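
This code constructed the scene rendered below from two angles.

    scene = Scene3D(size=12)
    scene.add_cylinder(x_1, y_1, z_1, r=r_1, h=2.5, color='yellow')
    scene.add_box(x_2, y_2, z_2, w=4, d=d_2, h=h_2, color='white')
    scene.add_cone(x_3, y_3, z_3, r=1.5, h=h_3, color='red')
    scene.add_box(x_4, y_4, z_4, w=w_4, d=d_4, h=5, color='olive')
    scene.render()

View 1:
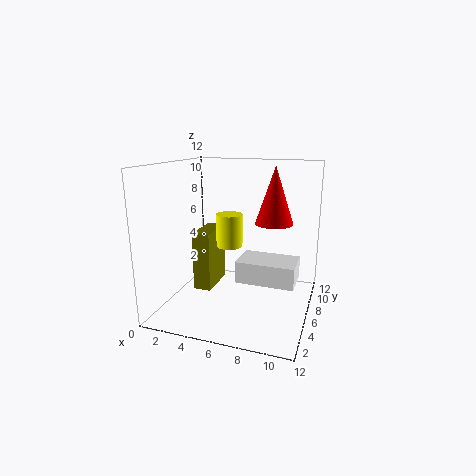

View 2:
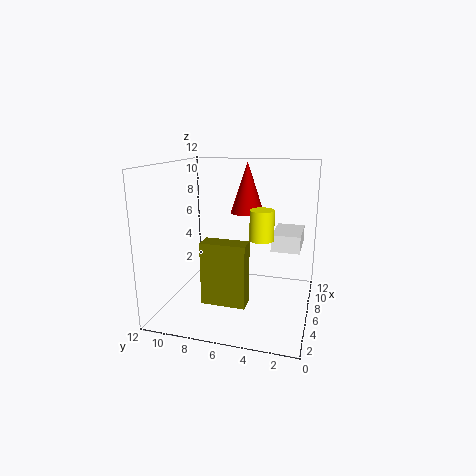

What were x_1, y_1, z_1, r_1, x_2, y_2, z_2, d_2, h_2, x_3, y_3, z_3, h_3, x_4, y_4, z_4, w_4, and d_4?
x_1 = 6; y_1 = 4; z_1 = 6; r_1 = 1; x_2 = 7.5; y_2 = 1; z_2 = 4.5; d_2 = 2.5; h_2 = 1.5; x_3 = 9; y_3 = 6; z_3 = 7.5; h_3 = 4.5; x_4 = 2.5; y_4 = 4.5; z_4 = 1.5; w_4 = 1.5; d_4 = 3.5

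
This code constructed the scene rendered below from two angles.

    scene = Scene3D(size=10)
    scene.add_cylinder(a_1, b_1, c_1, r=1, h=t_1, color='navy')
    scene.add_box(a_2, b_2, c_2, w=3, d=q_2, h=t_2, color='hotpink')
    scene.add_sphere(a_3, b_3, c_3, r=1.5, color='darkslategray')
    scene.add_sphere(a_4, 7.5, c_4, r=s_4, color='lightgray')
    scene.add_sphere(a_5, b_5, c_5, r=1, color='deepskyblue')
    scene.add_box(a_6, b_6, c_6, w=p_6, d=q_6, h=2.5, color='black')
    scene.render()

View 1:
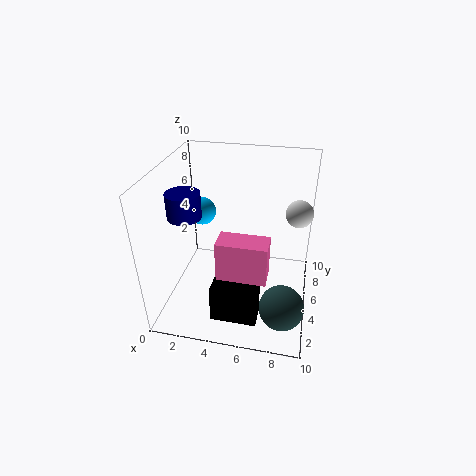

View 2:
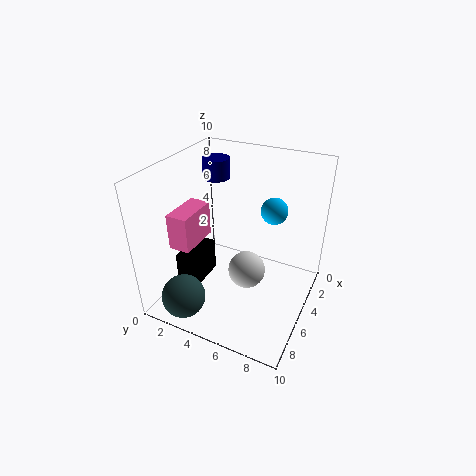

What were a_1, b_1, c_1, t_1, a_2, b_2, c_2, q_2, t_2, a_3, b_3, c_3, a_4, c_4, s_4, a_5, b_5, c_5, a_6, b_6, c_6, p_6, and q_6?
a_1 = 2.5; b_1 = 2; c_1 = 8; t_1 = 1.5; a_2 = 4.5; b_2 = 1; c_2 = 4.5; q_2 = 1.5; t_2 = 2.5; a_3 = 8.5; b_3 = 2.5; c_3 = 1.5; a_4 = 9; c_4 = 6; s_4 = 1; a_5 = 2; b_5 = 6.5; c_5 = 6; a_6 = 4; b_6 = 1; c_6 = 1; p_6 = 3; q_6 = 1.5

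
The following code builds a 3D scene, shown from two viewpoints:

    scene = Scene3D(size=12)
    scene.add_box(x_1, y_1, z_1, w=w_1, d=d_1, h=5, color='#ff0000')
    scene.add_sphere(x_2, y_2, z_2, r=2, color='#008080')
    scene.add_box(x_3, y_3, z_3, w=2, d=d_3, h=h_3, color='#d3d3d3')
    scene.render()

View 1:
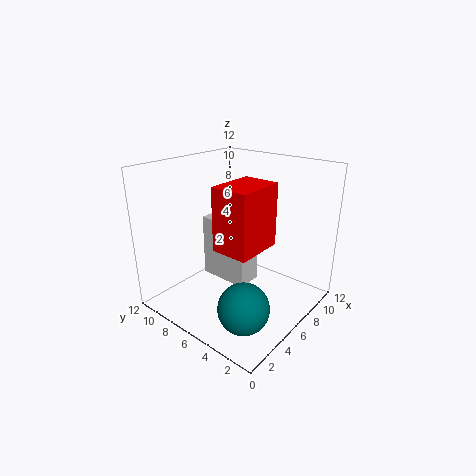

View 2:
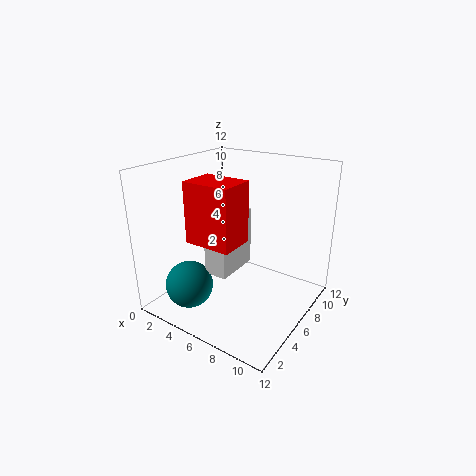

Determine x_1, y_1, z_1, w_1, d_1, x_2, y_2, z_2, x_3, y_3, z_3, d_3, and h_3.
x_1 = 3; y_1 = 3; z_1 = 6; w_1 = 4; d_1 = 3; x_2 = 3; y_2 = 3; z_2 = 2; x_3 = 4; y_3 = 4; z_3 = 3; d_3 = 4; h_3 = 5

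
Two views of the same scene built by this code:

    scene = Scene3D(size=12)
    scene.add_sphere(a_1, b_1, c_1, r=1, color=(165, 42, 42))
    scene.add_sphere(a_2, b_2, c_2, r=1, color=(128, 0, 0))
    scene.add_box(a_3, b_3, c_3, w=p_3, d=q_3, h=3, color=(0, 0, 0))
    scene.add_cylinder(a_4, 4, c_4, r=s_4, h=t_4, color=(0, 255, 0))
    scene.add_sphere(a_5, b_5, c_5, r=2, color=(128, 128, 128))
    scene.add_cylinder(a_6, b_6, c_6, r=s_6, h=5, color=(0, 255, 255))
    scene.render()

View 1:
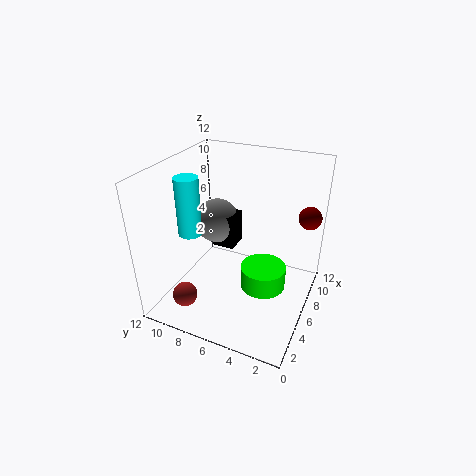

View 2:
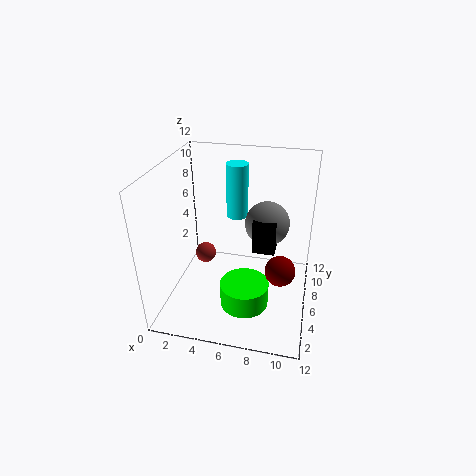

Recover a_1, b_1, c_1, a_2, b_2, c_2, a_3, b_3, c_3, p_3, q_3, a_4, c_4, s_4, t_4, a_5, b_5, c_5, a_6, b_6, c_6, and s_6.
a_1 = 2, b_1 = 9, c_1 = 2, a_2 = 10, b_2 = 1, c_2 = 7, a_3 = 7, b_3 = 7, c_3 = 4, p_3 = 2, q_3 = 2, a_4 = 7, c_4 = 1, s_4 = 2, t_4 = 2, a_5 = 8, b_5 = 9, c_5 = 6, a_6 = 5, b_6 = 10, c_6 = 6, s_6 = 1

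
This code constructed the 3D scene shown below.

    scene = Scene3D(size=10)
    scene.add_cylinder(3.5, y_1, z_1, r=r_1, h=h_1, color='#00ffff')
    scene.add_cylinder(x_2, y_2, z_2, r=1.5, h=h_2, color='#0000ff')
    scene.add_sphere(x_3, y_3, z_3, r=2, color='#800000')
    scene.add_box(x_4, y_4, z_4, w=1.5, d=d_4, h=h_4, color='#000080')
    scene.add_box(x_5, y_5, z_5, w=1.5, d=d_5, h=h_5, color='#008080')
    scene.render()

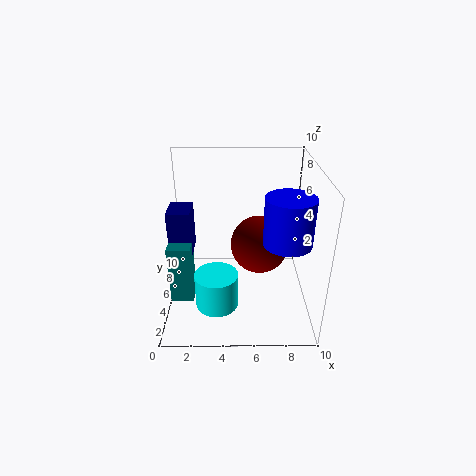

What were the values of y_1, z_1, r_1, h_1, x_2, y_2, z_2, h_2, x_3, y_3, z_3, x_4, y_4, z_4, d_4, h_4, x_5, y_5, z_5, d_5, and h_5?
y_1 = 3.5
z_1 = 0.5
r_1 = 1.5
h_1 = 2.5
x_2 = 8
y_2 = 2.5
z_2 = 6
h_2 = 3
x_3 = 6.5
y_3 = 5
z_3 = 4.5
x_4 = 0.5
y_4 = 3.5
z_4 = 4.5
d_4 = 2
h_4 = 3
x_5 = 0.5
y_5 = 2.5
z_5 = 1.5
d_5 = 1.5
h_5 = 4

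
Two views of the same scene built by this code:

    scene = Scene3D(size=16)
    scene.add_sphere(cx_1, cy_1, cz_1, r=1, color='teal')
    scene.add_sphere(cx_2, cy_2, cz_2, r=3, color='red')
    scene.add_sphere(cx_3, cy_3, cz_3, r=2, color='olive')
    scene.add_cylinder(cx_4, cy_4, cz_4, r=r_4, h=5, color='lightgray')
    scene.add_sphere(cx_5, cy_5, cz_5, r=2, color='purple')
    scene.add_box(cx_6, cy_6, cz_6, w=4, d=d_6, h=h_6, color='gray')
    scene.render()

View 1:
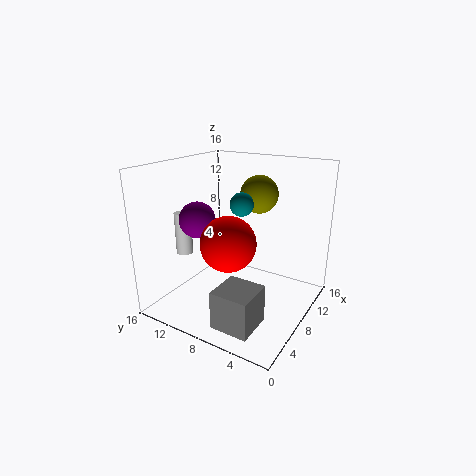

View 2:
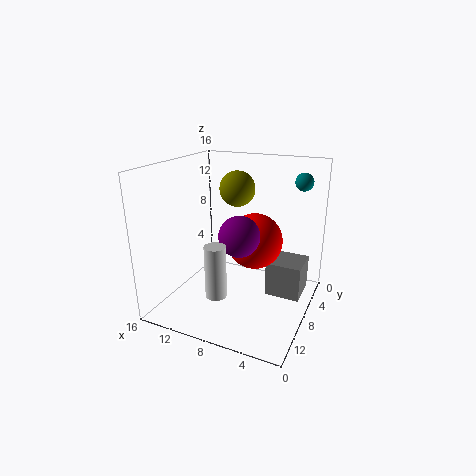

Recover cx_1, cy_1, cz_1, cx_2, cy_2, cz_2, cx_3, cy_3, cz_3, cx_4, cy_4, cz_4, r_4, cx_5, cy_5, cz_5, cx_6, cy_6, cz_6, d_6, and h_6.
cx_1 = 2; cy_1 = 4; cz_1 = 14; cx_2 = 6; cy_2 = 8; cz_2 = 8; cx_3 = 9; cy_3 = 6; cz_3 = 13; cx_4 = 7; cy_4 = 15; cz_4 = 5; r_4 = 1; cx_5 = 6; cy_5 = 12; cz_5 = 10; cx_6 = 1; cy_6 = 3; cz_6 = 1; d_6 = 4; h_6 = 4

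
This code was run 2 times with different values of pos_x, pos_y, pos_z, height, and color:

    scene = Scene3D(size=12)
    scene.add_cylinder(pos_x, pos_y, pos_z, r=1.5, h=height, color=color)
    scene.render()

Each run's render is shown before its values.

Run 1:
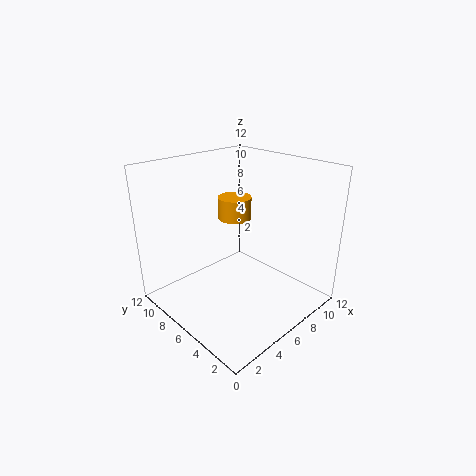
pos_x = 8, pos_y = 8.5, pos_z = 6.5, height = 2, color = 'orange'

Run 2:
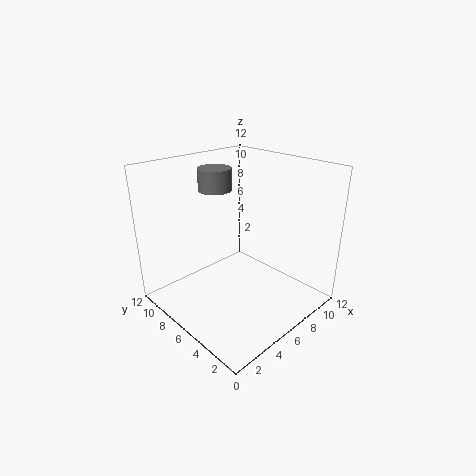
pos_x = 7, pos_y = 10, pos_z = 9, height = 2, color = 'gray'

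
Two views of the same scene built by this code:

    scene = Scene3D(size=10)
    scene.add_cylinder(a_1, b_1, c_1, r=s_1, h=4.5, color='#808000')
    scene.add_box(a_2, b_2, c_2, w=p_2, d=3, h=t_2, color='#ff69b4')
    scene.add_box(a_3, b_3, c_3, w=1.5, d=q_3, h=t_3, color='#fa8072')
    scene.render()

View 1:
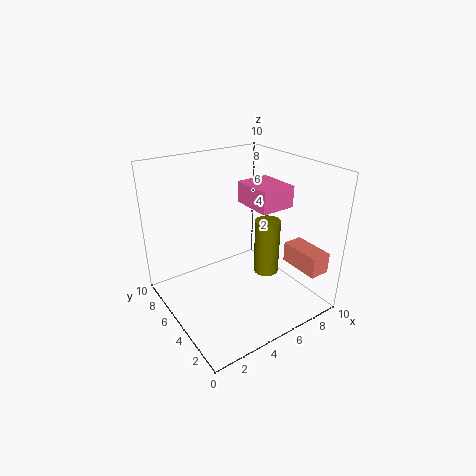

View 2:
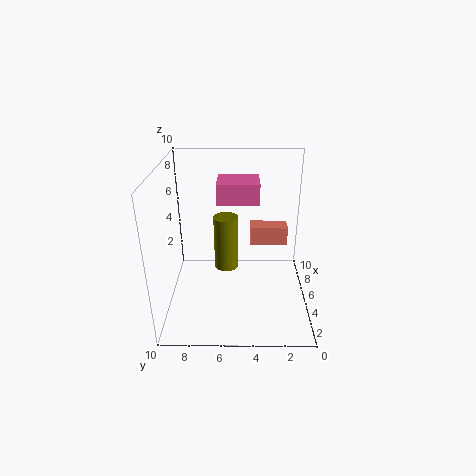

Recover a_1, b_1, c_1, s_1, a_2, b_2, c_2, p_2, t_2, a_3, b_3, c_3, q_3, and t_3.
a_1 = 8.5, b_1 = 6, c_1 = 0.5, s_1 = 1, a_2 = 6, b_2 = 3.5, c_2 = 7, p_2 = 2.5, t_2 = 1.5, a_3 = 8.5, b_3 = 1, c_3 = 2.5, q_3 = 3, t_3 = 1.5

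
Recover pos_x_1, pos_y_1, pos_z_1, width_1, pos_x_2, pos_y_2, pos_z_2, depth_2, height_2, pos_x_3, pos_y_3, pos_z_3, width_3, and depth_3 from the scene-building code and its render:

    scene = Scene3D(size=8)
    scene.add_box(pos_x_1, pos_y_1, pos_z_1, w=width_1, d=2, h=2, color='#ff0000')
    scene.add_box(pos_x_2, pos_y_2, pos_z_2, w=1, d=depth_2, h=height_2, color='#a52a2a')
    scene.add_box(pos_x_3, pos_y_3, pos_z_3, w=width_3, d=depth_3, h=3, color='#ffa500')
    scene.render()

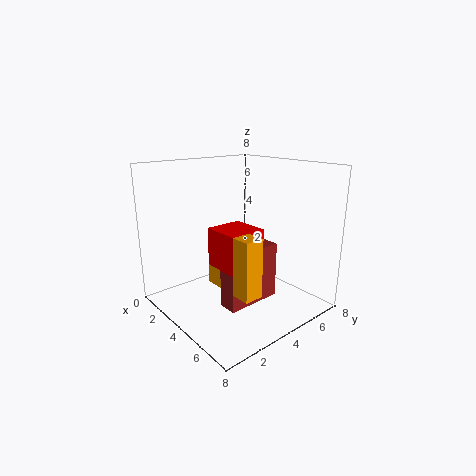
pos_x_1 = 4; pos_y_1 = 2; pos_z_1 = 3; width_1 = 2; pos_x_2 = 5; pos_y_2 = 2; pos_z_2 = 1; depth_2 = 3; height_2 = 3; pos_x_3 = 4; pos_y_3 = 2; pos_z_3 = 2; width_3 = 3; depth_3 = 1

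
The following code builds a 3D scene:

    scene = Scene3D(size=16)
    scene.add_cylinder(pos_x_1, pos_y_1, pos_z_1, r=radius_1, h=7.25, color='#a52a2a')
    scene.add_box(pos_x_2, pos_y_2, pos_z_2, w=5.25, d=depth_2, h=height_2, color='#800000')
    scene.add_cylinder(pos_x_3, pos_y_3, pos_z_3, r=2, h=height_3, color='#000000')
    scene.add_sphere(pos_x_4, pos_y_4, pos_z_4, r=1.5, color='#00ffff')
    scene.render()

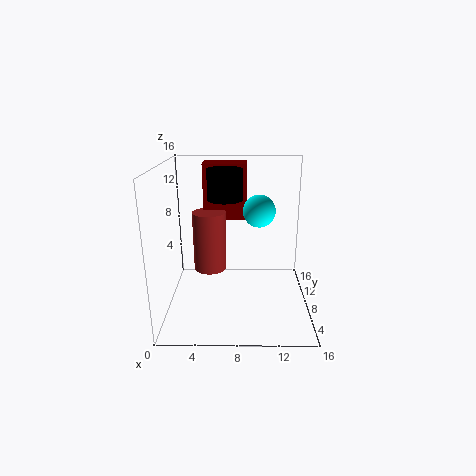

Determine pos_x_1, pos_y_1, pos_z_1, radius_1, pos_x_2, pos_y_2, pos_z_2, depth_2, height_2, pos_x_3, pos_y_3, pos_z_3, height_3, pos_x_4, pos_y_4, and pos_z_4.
pos_x_1 = 4.5; pos_y_1 = 11.25; pos_z_1 = 2.75; radius_1 = 2; pos_x_2 = 3.75; pos_y_2 = 12.25; pos_z_2 = 8.75; depth_2 = 3.5; height_2 = 6.75; pos_x_3 = 6.5; pos_y_3 = 10.25; pos_z_3 = 11.75; height_3 = 3.5; pos_x_4 = 10; pos_y_4 = 3.25; pos_z_4 = 12.5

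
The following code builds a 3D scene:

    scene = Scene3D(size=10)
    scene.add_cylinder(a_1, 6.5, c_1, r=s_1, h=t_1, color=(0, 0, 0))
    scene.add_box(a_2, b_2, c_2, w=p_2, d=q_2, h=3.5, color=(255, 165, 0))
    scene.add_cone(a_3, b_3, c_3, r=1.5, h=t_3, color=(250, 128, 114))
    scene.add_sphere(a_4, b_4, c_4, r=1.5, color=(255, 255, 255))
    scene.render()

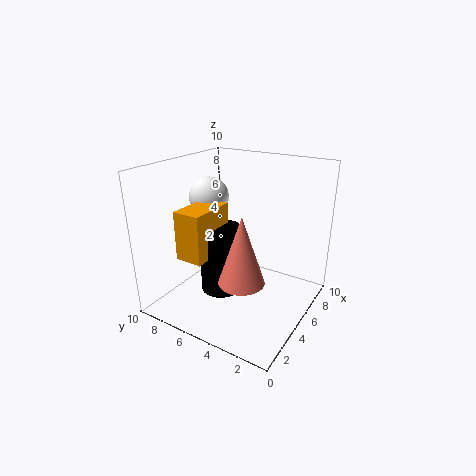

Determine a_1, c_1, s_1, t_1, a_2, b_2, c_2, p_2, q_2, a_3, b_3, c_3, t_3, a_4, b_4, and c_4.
a_1 = 5
c_1 = 0.5
s_1 = 1.5
t_1 = 5
a_2 = 2.5
b_2 = 6.5
c_2 = 3.5
p_2 = 3.5
q_2 = 2
a_3 = 3
b_3 = 3.5
c_3 = 3
t_3 = 4.5
a_4 = 6.5
b_4 = 8.5
c_4 = 7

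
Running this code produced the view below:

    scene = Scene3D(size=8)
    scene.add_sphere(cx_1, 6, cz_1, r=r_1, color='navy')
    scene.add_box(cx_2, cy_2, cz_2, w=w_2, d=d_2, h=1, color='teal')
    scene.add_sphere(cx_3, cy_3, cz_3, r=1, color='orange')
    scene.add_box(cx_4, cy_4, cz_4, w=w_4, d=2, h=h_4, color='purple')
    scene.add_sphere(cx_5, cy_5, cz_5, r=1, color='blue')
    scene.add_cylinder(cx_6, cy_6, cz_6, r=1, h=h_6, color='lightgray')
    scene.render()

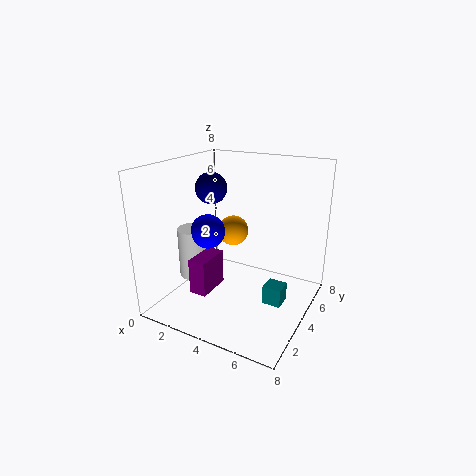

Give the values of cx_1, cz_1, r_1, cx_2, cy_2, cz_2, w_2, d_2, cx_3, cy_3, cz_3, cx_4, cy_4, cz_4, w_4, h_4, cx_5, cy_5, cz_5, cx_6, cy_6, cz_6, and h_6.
cx_1 = 1
cz_1 = 6
r_1 = 1
cx_2 = 6
cy_2 = 3
cz_2 = 1
w_2 = 1
d_2 = 1
cx_3 = 2
cy_3 = 7
cz_3 = 3
cx_4 = 2
cy_4 = 2
cz_4 = 1
w_4 = 1
h_4 = 2
cx_5 = 2
cy_5 = 4
cz_5 = 4
cx_6 = 1
cy_6 = 4
cz_6 = 1
h_6 = 3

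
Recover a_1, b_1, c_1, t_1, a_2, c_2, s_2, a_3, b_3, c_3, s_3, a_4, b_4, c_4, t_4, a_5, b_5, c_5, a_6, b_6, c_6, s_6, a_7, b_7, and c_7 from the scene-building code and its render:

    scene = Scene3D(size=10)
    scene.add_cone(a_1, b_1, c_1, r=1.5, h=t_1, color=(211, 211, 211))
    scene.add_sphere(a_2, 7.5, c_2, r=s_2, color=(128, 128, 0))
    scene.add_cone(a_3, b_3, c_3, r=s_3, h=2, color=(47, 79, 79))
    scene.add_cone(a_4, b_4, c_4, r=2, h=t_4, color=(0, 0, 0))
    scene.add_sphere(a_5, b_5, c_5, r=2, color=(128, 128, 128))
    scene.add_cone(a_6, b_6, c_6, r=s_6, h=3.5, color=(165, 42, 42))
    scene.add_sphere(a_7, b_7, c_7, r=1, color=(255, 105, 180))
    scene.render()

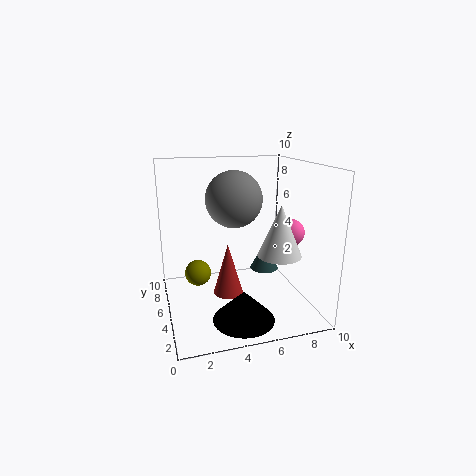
a_1 = 7.5
b_1 = 3.5
c_1 = 4
t_1 = 3.5
a_2 = 2.5
c_2 = 1.5
s_2 = 1
a_3 = 7
b_3 = 5
c_3 = 2.5
s_3 = 1
a_4 = 4.5
b_4 = 2
c_4 = 0.5
t_4 = 2
a_5 = 5
b_5 = 6
c_5 = 7.5
a_6 = 4
b_6 = 4
c_6 = 1.5
s_6 = 1
a_7 = 9
b_7 = 5
c_7 = 5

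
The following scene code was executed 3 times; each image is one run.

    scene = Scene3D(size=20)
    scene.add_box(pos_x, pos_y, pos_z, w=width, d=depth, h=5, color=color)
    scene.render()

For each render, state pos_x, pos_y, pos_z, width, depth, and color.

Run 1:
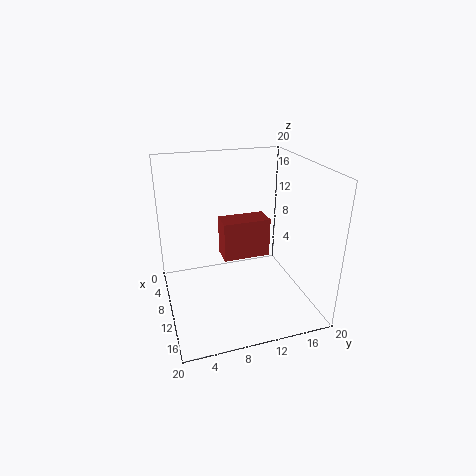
pos_x = 11; pos_y = 7; pos_z = 9; width = 3; depth = 6; color = 'brown'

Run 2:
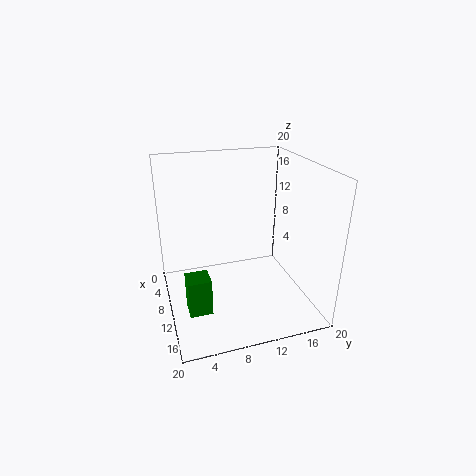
pos_x = 12; pos_y = 2; pos_z = 2; width = 3; depth = 3; color = 'green'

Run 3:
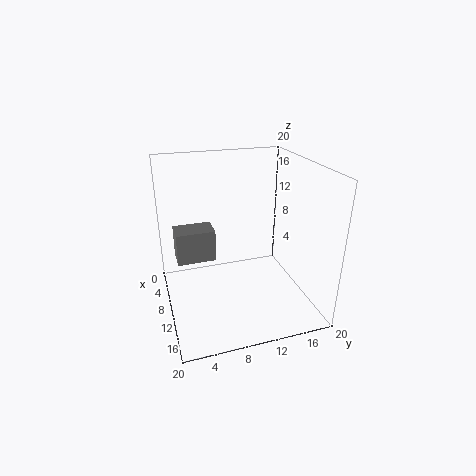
pos_x = 1; pos_y = 2; pos_z = 4; width = 4; depth = 6; color = 'gray'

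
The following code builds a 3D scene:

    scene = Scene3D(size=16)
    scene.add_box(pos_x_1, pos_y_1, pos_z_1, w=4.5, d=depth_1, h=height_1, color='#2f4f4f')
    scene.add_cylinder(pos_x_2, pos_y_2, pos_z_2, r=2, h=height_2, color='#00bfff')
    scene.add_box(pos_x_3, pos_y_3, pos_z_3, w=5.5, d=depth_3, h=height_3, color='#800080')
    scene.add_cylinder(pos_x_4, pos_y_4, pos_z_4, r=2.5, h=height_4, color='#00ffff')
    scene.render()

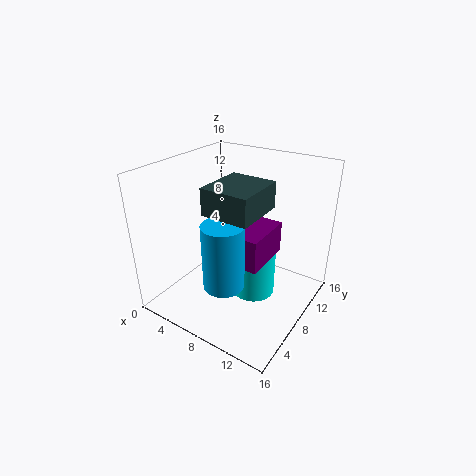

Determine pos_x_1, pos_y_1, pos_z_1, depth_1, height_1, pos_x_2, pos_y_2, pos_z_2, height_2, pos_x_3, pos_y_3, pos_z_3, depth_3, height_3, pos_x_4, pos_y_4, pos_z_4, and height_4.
pos_x_1 = 8.5, pos_y_1 = 1.5, pos_z_1 = 13.5, depth_1 = 5, height_1 = 2.5, pos_x_2 = 10, pos_y_2 = 2.5, pos_z_2 = 6, height_2 = 6.5, pos_x_3 = 6.5, pos_y_3 = 5, pos_z_3 = 6.5, depth_3 = 5.5, height_3 = 3.5, pos_x_4 = 9.5, pos_y_4 = 9, pos_z_4 = 1, height_4 = 6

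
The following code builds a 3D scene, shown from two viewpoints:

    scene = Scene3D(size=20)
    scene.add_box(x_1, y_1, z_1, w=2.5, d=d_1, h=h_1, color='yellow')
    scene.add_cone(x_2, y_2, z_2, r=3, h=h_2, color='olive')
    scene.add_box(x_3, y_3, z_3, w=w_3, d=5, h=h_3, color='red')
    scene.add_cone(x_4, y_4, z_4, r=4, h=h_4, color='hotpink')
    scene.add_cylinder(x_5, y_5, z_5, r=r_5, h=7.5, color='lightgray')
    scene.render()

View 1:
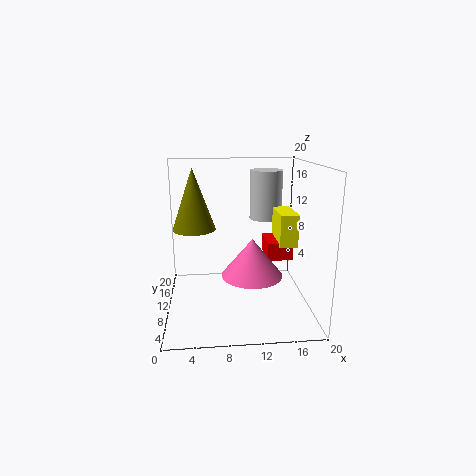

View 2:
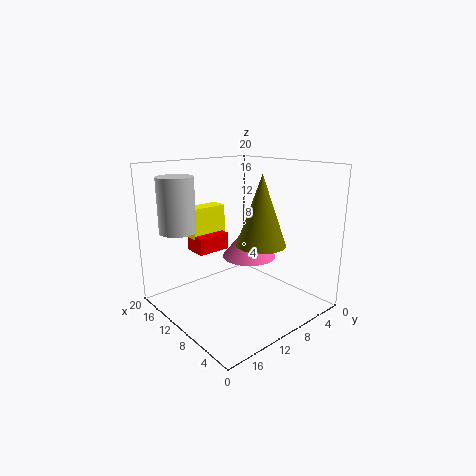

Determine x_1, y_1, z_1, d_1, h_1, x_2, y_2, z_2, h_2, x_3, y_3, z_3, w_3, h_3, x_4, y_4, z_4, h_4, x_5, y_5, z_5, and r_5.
x_1 = 15.5
y_1 = 8
z_1 = 9
d_1 = 5.5
h_1 = 4.5
x_2 = 4
y_2 = 11.5
z_2 = 11
h_2 = 8.5
x_3 = 14
y_3 = 8.5
z_3 = 7
w_3 = 3.5
h_3 = 2.5
x_4 = 11.5
y_4 = 6.5
z_4 = 6
h_4 = 5
x_5 = 15
y_5 = 16.5
z_5 = 11
r_5 = 2.5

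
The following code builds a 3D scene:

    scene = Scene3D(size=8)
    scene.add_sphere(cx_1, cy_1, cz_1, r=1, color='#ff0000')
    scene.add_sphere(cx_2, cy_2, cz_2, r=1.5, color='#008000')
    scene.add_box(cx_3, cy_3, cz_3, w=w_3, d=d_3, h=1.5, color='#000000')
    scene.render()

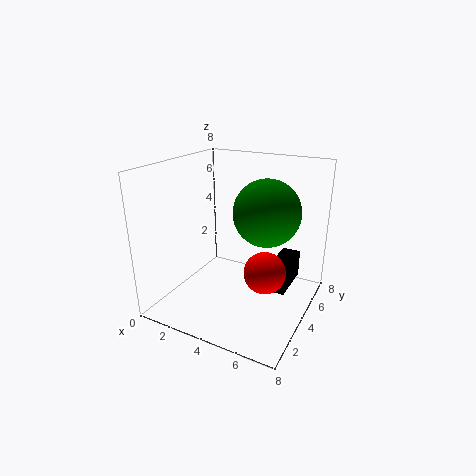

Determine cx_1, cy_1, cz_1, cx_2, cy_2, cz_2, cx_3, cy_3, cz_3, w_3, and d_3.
cx_1 = 6.5
cy_1 = 2
cz_1 = 3.5
cx_2 = 6.5
cy_2 = 2
cz_2 = 6.5
cx_3 = 6
cy_3 = 3.5
cz_3 = 1.5
w_3 = 1
d_3 = 2.5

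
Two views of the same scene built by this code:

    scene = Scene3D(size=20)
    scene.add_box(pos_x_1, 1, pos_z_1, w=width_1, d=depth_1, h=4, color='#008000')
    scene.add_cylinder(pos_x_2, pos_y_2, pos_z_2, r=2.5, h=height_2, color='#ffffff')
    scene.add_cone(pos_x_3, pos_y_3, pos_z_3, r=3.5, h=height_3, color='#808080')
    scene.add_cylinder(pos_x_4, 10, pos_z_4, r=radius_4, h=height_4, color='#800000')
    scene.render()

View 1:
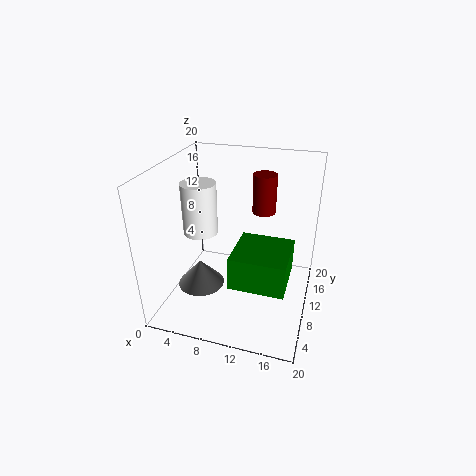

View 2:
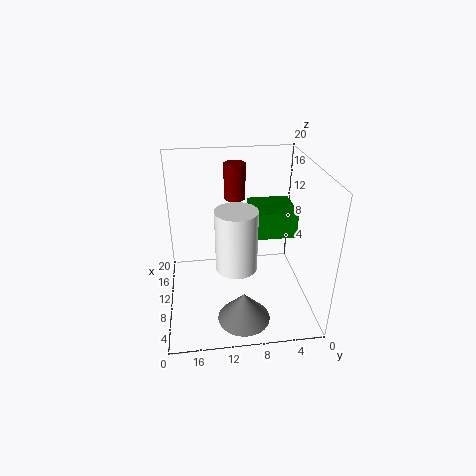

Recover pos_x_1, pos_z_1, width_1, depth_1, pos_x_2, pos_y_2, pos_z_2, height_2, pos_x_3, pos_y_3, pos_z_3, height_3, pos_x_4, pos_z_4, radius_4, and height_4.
pos_x_1 = 11.5; pos_z_1 = 8.5; width_1 = 6.5; depth_1 = 6.5; pos_x_2 = 4; pos_y_2 = 11; pos_z_2 = 9.5; height_2 = 7.5; pos_x_3 = 4; pos_y_3 = 10; pos_z_3 = 1; height_3 = 4; pos_x_4 = 13.5; pos_z_4 = 14.5; radius_4 = 1.5; height_4 = 5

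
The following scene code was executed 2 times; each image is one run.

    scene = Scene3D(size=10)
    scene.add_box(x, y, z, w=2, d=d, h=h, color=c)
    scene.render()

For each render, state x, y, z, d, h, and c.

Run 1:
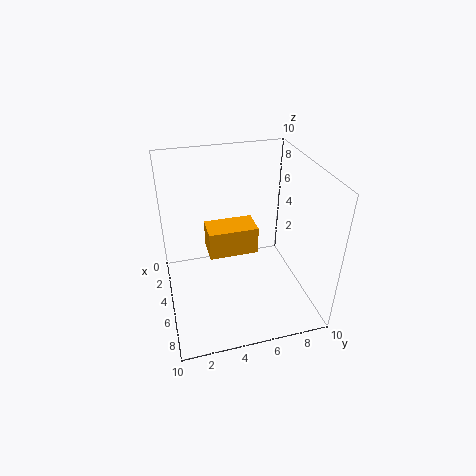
x = 3, y = 3, z = 3.5, d = 3.5, h = 2, c = 'orange'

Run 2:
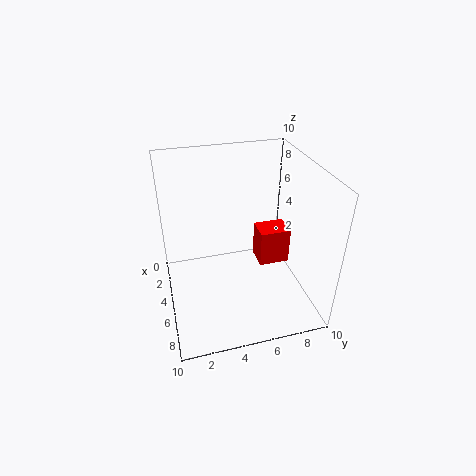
x = 1, y = 7.5, z = 0.5, d = 2.5, h = 3, c = 'red'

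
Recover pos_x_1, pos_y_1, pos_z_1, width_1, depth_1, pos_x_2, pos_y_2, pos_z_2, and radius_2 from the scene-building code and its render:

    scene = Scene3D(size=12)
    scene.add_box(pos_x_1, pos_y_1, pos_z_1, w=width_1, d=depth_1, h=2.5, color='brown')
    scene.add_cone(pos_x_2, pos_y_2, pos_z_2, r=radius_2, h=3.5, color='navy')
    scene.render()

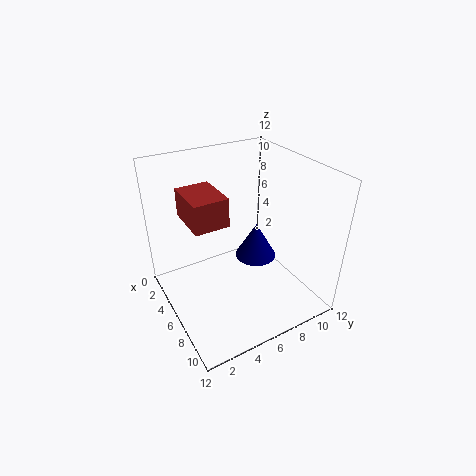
pos_x_1 = 1.5
pos_y_1 = 2.5
pos_z_1 = 7
width_1 = 4
depth_1 = 3
pos_x_2 = 3.5
pos_y_2 = 9.5
pos_z_2 = 1.5
radius_2 = 2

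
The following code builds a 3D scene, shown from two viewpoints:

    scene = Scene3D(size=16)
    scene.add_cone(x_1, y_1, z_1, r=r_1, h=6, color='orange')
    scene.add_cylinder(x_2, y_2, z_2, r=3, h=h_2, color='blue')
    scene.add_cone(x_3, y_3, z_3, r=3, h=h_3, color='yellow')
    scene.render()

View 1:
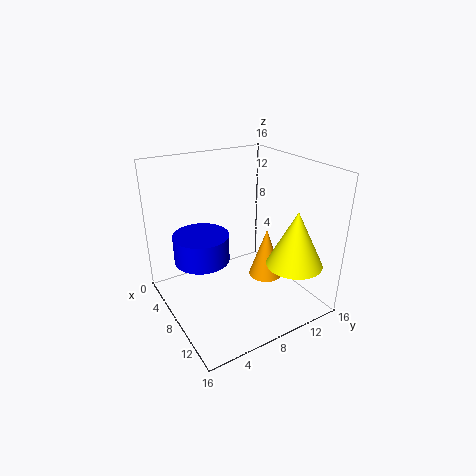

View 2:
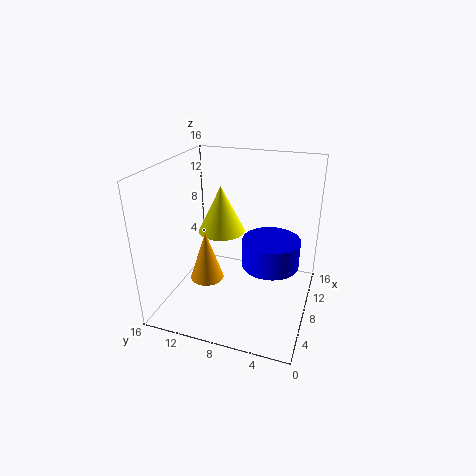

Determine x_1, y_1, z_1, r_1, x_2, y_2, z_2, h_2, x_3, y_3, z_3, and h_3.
x_1 = 8; y_1 = 12; z_1 = 2; r_1 = 2; x_2 = 7; y_2 = 4; z_2 = 6; h_2 = 3; x_3 = 13; y_3 = 12; z_3 = 6; h_3 = 6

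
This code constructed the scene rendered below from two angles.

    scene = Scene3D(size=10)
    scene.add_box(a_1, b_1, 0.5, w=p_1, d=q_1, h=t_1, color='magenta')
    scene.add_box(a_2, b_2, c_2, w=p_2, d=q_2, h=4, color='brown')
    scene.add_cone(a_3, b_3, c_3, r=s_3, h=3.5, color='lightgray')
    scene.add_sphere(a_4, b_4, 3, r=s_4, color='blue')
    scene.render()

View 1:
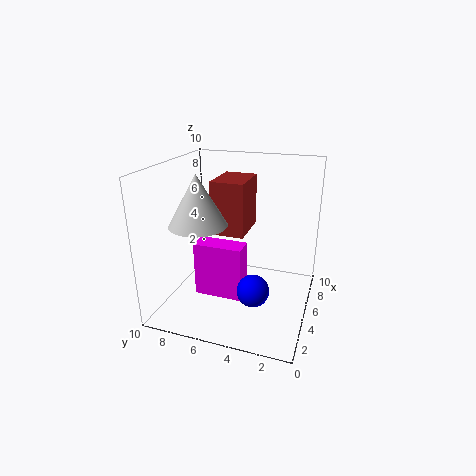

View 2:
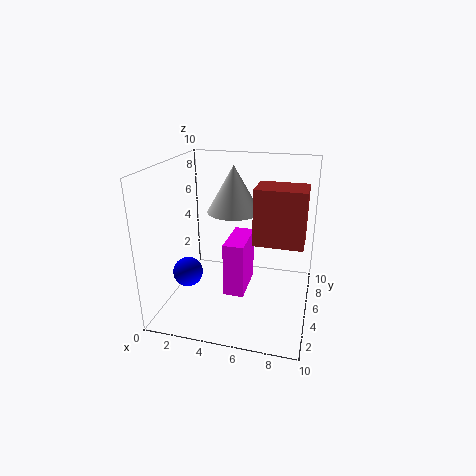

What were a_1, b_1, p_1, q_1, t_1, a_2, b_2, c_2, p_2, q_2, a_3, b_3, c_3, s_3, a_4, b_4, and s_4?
a_1 = 4; b_1 = 4.5; p_1 = 1.5; q_1 = 3.5; t_1 = 4; a_2 = 6; b_2 = 5; c_2 = 4.5; p_2 = 3.5; q_2 = 2.5; a_3 = 4; b_3 = 7.5; c_3 = 6; s_3 = 2; a_4 = 2; b_4 = 3; s_4 = 1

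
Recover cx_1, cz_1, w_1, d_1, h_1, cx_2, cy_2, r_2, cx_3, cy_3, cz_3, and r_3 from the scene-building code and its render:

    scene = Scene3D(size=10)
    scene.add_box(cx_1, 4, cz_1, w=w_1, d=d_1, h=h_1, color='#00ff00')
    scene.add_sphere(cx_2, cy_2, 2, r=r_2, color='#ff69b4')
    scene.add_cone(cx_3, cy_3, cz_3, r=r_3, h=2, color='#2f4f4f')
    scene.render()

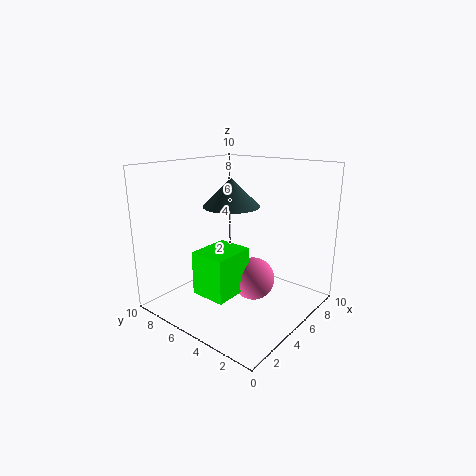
cx_1 = 2, cz_1 = 1.5, w_1 = 3, d_1 = 2.5, h_1 = 3, cx_2 = 5.5, cy_2 = 4, r_2 = 1.5, cx_3 = 5.5, cy_3 = 6, cz_3 = 7, r_3 = 2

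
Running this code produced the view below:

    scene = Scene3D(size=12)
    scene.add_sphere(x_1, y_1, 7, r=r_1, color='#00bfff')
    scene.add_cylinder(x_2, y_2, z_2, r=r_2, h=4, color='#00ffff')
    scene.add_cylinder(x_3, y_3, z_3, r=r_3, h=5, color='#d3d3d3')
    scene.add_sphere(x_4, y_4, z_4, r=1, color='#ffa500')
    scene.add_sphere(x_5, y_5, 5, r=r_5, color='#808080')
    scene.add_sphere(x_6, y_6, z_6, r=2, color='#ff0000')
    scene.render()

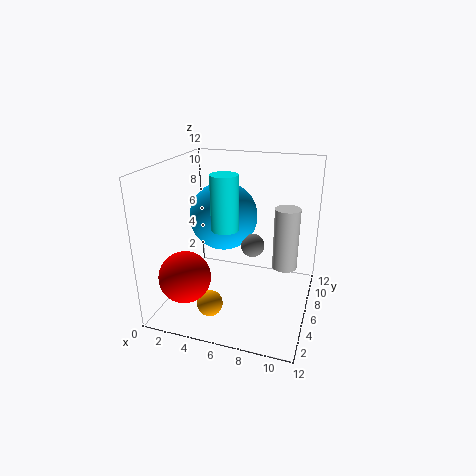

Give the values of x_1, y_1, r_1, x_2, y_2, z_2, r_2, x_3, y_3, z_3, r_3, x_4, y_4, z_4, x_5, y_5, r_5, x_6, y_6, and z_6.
x_1 = 4; y_1 = 8; r_1 = 3; x_2 = 6; y_2 = 3; z_2 = 8; r_2 = 1; x_3 = 10; y_3 = 6; z_3 = 4; r_3 = 1; x_4 = 5; y_4 = 2; z_4 = 2; x_5 = 7; y_5 = 7; r_5 = 1; x_6 = 3; y_6 = 2; z_6 = 4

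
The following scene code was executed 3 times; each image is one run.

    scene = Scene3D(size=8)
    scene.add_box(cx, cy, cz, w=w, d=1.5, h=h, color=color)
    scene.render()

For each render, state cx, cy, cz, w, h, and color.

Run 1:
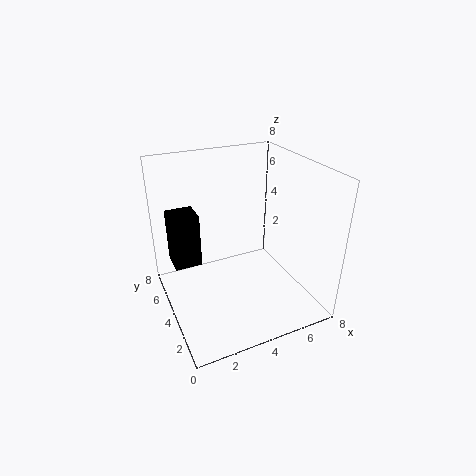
cx = 0.5; cy = 4.5; cz = 2.5; w = 1.5; h = 3; color = 'black'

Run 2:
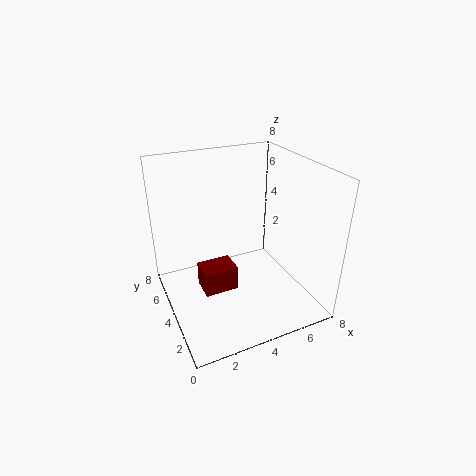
cx = 2; cy = 4; cz = 0.5; w = 2; h = 1.5; color = 'maroon'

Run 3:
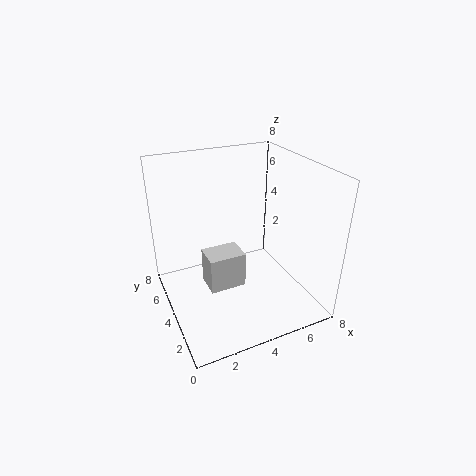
cx = 2; cy = 3; cz = 1.5; w = 2; h = 2; color = 'lightgray'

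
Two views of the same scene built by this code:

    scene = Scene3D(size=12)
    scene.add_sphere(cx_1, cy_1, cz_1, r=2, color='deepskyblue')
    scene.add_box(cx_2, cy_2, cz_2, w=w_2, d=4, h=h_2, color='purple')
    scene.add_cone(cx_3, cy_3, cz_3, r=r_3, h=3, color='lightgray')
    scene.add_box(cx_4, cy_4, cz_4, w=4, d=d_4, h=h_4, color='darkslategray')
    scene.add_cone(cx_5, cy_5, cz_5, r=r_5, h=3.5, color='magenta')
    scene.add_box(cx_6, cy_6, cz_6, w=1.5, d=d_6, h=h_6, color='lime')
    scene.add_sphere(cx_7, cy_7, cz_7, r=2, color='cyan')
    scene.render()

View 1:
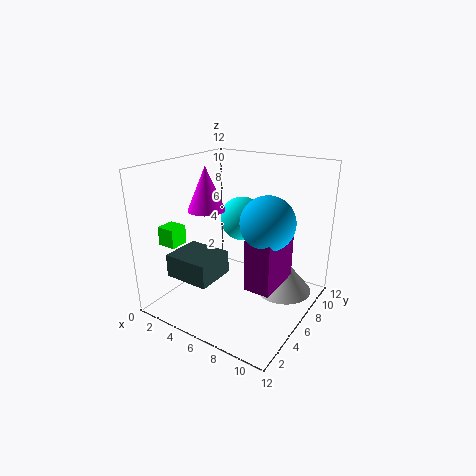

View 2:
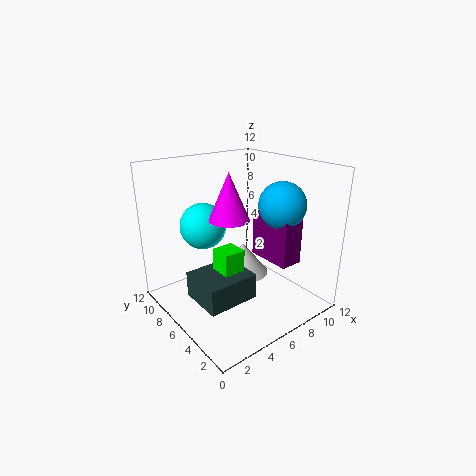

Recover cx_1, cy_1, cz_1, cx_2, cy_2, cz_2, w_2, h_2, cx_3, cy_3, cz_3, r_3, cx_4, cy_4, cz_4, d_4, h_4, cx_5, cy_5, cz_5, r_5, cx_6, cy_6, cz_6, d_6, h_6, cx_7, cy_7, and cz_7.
cx_1 = 9.5; cy_1 = 4.5; cz_1 = 8.5; cx_2 = 8.5; cy_2 = 3; cz_2 = 3.5; w_2 = 2; h_2 = 4; cx_3 = 9; cy_3 = 9; cz_3 = 0.5; r_3 = 2.5; cx_4 = 1; cy_4 = 2.5; cz_4 = 2.5; d_4 = 3.5; h_4 = 2; cx_5 = 4; cy_5 = 4.5; cz_5 = 8.5; r_5 = 1.5; cx_6 = 1.5; cy_6 = 1.5; cz_6 = 6; d_6 = 1.5; h_6 = 1.5; cx_7 = 4.5; cy_7 = 9; cz_7 = 6.5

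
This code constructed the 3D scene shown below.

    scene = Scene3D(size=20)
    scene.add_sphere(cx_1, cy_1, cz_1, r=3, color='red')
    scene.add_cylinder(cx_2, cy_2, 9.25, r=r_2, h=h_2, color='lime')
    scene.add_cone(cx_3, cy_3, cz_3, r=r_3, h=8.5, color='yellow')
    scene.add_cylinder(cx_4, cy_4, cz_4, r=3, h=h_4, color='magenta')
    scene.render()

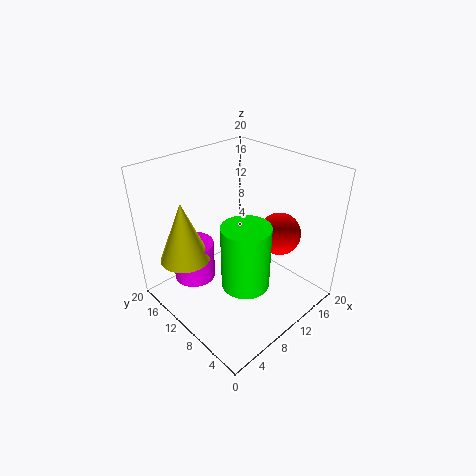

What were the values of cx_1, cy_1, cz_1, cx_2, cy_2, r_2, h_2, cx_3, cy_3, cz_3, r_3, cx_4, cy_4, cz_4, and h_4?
cx_1 = 15; cy_1 = 6.75; cz_1 = 10; cx_2 = 4.75; cy_2 = 3.25; r_2 = 2.75; h_2 = 7.5; cx_3 = 4.25; cy_3 = 14.75; cz_3 = 7; r_3 = 3.5; cx_4 = 6; cy_4 = 15.25; cz_4 = 2.75; h_4 = 5.75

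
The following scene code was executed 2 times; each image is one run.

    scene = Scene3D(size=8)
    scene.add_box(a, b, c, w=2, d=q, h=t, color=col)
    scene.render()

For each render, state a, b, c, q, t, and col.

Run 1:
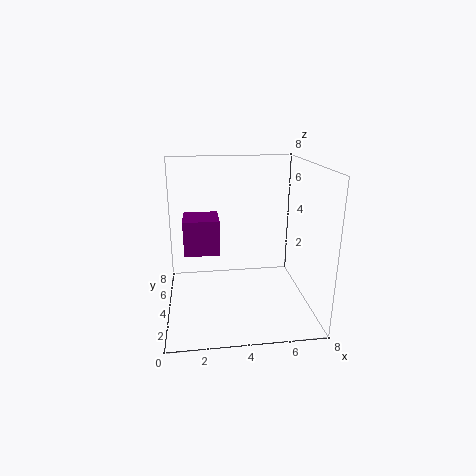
a = 1
b = 4
c = 3
q = 2
t = 2
col = 'purple'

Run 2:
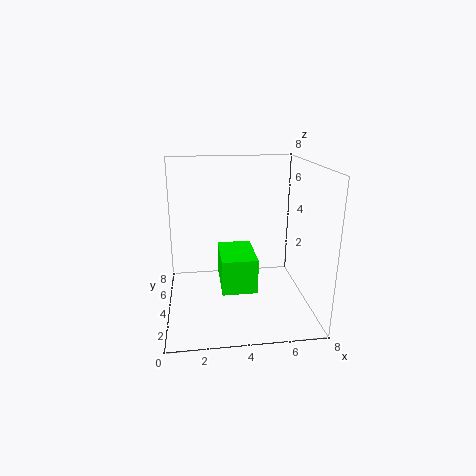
a = 3
b = 3
c = 1
q = 3
t = 2
col = 'lime'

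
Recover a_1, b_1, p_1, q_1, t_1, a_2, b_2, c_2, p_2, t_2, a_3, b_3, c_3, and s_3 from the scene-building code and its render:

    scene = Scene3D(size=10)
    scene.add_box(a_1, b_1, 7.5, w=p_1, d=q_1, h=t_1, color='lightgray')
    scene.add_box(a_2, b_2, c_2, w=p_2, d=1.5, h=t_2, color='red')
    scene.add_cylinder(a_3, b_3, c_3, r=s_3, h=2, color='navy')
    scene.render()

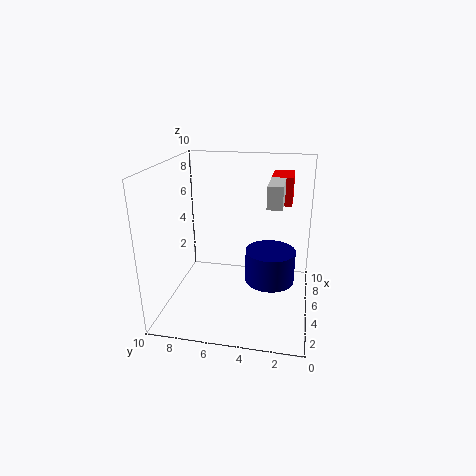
a_1 = 4; b_1 = 2; p_1 = 2.5; q_1 = 1; t_1 = 1.5; a_2 = 6.5; b_2 = 1.5; c_2 = 7; p_2 = 2.5; t_2 = 2; a_3 = 2.5; b_3 = 2.5; c_3 = 3.5; s_3 = 1.5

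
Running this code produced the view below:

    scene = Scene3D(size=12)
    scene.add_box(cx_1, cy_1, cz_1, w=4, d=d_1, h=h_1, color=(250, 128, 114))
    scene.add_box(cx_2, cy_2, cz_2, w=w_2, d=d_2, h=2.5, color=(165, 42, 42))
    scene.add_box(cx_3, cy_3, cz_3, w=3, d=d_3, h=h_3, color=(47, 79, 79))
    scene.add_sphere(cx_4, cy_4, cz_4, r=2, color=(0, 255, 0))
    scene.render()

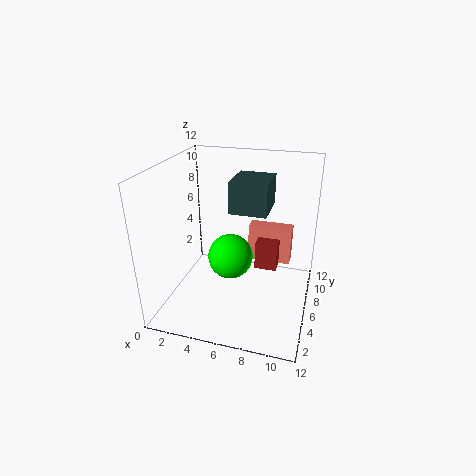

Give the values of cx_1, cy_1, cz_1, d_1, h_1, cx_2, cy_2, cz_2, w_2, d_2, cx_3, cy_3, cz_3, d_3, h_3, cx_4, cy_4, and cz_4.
cx_1 = 6
cy_1 = 9.5
cz_1 = 2
d_1 = 1.5
h_1 = 3.5
cx_2 = 7
cy_2 = 8
cz_2 = 2
w_2 = 2
d_2 = 4
cx_3 = 5.5
cy_3 = 5
cz_3 = 8.5
d_3 = 3.5
h_3 = 2.5
cx_4 = 5
cy_4 = 7
cz_4 = 3.5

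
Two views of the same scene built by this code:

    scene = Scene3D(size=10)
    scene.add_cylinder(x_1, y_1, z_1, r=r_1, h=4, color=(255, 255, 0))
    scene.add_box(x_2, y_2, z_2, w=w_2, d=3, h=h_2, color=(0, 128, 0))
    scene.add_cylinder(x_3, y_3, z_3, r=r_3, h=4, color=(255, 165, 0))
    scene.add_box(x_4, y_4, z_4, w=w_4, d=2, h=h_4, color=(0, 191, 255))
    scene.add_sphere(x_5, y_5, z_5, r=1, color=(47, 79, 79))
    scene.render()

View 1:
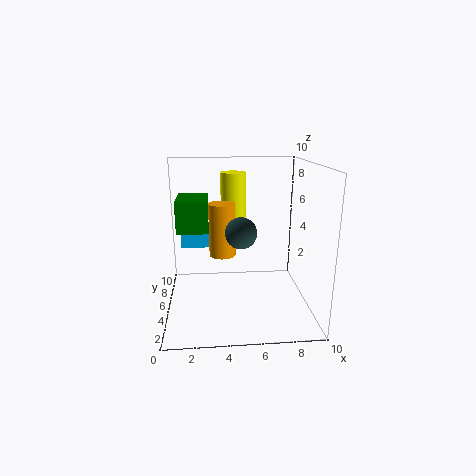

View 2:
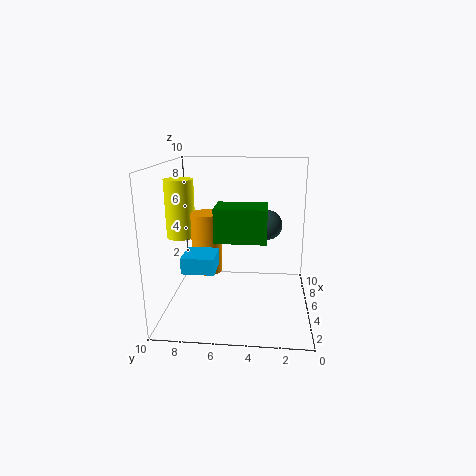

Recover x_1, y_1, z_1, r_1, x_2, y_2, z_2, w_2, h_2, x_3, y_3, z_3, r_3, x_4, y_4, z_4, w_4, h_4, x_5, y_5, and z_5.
x_1 = 5; y_1 = 9; z_1 = 5; r_1 = 1; x_2 = 1; y_2 = 3; z_2 = 6; w_2 = 2; h_2 = 2; x_3 = 4; y_3 = 7; z_3 = 3; r_3 = 1; x_4 = 1; y_4 = 6; z_4 = 4; w_4 = 2; h_4 = 1; x_5 = 5; y_5 = 3; z_5 = 6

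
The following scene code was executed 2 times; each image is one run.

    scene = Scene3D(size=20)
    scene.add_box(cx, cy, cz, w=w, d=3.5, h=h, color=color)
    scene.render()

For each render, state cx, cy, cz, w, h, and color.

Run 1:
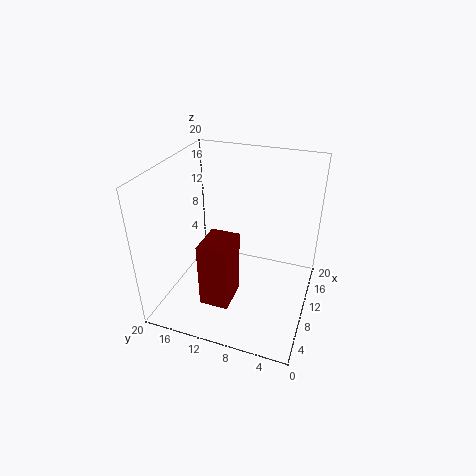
cx = 0.5; cy = 8; cz = 6; w = 4.5; h = 8; color = 'maroon'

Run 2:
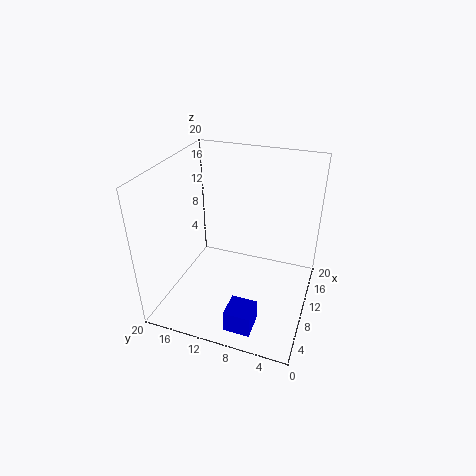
cx = 1.5; cy = 5.5; cz = 1; w = 3.5; h = 3; color = 'blue'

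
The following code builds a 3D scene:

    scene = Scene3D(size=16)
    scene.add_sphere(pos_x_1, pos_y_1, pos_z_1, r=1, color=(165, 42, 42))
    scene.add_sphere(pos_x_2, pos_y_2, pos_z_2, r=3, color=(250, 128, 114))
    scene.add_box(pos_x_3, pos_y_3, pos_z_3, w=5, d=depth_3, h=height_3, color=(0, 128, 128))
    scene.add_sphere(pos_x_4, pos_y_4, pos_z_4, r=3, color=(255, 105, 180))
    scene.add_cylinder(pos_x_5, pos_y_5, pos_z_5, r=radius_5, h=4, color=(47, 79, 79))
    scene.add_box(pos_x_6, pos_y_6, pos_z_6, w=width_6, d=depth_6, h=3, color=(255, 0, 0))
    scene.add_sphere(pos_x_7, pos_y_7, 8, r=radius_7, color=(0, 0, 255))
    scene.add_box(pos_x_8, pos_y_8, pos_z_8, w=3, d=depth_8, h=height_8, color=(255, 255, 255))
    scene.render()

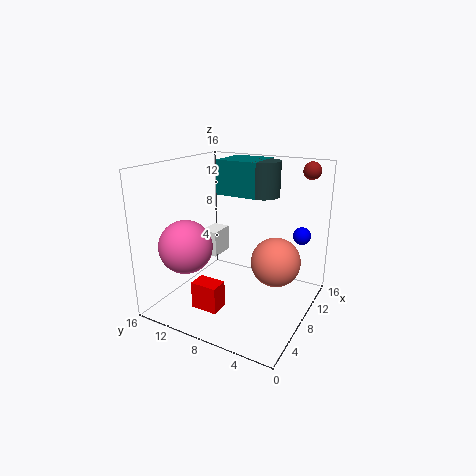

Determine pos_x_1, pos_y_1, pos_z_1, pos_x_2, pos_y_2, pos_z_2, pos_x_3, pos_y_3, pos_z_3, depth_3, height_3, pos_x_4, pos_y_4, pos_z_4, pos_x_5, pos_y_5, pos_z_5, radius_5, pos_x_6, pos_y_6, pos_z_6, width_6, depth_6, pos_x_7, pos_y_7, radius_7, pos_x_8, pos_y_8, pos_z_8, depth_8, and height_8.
pos_x_1 = 14
pos_y_1 = 2
pos_z_1 = 15
pos_x_2 = 12
pos_y_2 = 5
pos_z_2 = 4
pos_x_3 = 10
pos_y_3 = 7
pos_z_3 = 12
depth_3 = 5
height_3 = 4
pos_x_4 = 5
pos_y_4 = 13
pos_z_4 = 7
pos_x_5 = 12
pos_y_5 = 7
pos_z_5 = 12
radius_5 = 2
pos_x_6 = 3
pos_y_6 = 8
pos_z_6 = 1
width_6 = 2
depth_6 = 3
pos_x_7 = 12
pos_y_7 = 2
radius_7 = 1
pos_x_8 = 8
pos_y_8 = 11
pos_z_8 = 5
depth_8 = 2
height_8 = 3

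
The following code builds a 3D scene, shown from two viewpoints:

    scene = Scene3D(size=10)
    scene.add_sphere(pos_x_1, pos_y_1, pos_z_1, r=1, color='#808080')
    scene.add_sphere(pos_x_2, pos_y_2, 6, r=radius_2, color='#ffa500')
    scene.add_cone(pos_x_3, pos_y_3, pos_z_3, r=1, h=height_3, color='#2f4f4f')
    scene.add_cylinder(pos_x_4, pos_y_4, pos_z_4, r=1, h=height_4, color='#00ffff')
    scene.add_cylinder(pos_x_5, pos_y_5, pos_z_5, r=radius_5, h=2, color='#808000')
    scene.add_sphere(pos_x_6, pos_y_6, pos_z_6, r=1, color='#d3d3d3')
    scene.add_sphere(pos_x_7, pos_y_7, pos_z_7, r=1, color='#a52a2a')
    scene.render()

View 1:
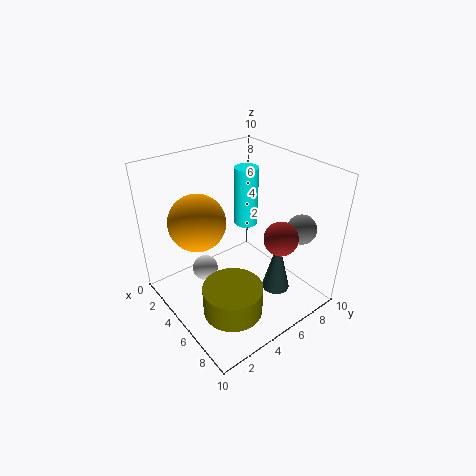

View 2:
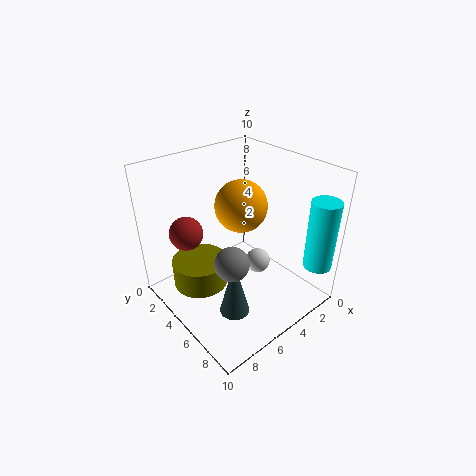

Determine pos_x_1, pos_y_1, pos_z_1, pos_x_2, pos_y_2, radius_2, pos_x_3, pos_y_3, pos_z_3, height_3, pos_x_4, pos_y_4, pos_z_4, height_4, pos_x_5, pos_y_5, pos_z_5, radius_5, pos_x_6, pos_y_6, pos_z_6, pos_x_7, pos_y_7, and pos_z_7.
pos_x_1 = 8; pos_y_1 = 8; pos_z_1 = 6; pos_x_2 = 3; pos_y_2 = 3; radius_2 = 2; pos_x_3 = 7; pos_y_3 = 7; pos_z_3 = 1; height_3 = 4; pos_x_4 = 1; pos_y_4 = 9; pos_z_4 = 3; height_4 = 5; pos_x_5 = 7; pos_y_5 = 3; pos_z_5 = 1; radius_5 = 2; pos_x_6 = 2; pos_y_6 = 4; pos_z_6 = 1; pos_x_7 = 9; pos_y_7 = 5; pos_z_7 = 7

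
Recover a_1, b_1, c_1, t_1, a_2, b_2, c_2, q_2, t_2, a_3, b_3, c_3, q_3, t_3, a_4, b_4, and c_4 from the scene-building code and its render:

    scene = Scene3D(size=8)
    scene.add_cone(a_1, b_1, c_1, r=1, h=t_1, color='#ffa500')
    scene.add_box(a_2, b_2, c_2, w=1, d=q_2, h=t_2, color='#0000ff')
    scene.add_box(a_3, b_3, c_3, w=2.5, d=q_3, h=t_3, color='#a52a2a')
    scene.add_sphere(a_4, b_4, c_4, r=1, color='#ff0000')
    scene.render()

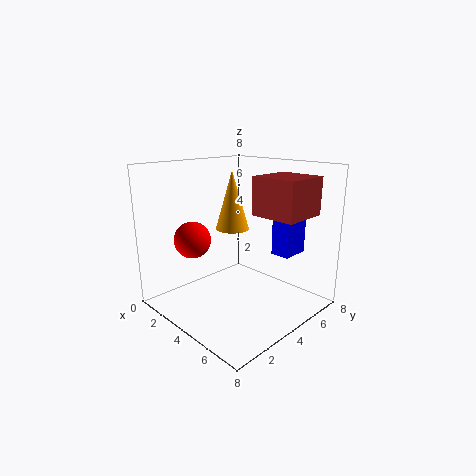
a_1 = 2.5
b_1 = 5
c_1 = 4
t_1 = 3.5
a_2 = 6
b_2 = 4.5
c_2 = 3.5
q_2 = 1.5
t_2 = 3
a_3 = 5
b_3 = 4
c_3 = 5.5
q_3 = 2.5
t_3 = 2
a_4 = 2.5
b_4 = 2
c_4 = 4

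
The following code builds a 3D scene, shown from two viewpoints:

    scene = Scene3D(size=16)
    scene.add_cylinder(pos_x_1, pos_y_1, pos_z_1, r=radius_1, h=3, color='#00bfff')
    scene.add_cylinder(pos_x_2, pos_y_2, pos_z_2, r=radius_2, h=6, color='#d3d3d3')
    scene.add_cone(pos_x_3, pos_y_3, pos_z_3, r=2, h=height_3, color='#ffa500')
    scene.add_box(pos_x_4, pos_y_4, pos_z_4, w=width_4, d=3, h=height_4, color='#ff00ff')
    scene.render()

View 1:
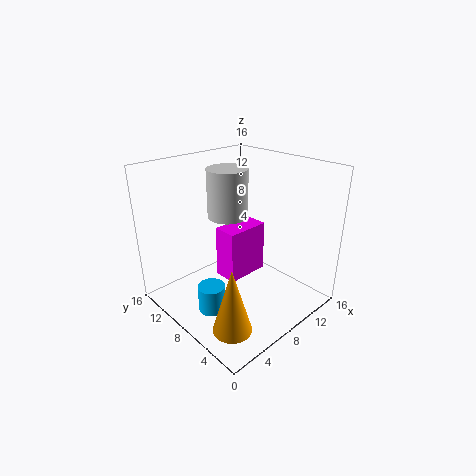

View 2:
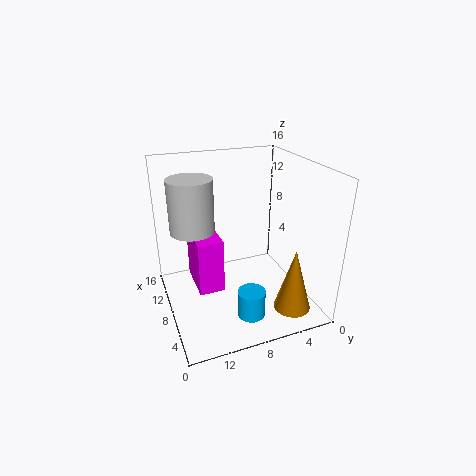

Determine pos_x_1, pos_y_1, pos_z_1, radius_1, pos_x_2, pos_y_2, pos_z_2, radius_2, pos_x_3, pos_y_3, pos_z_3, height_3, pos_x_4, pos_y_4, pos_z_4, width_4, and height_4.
pos_x_1 = 4
pos_y_1 = 8
pos_z_1 = 0.5
radius_1 = 1.5
pos_x_2 = 10.5
pos_y_2 = 12.5
pos_z_2 = 8.5
radius_2 = 2.5
pos_x_3 = 3
pos_y_3 = 3.5
pos_z_3 = 1
height_3 = 7
pos_x_4 = 8.5
pos_y_4 = 9.5
pos_z_4 = 1
width_4 = 5.5
height_4 = 6.5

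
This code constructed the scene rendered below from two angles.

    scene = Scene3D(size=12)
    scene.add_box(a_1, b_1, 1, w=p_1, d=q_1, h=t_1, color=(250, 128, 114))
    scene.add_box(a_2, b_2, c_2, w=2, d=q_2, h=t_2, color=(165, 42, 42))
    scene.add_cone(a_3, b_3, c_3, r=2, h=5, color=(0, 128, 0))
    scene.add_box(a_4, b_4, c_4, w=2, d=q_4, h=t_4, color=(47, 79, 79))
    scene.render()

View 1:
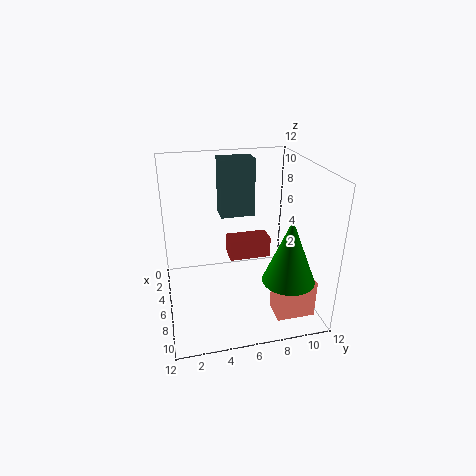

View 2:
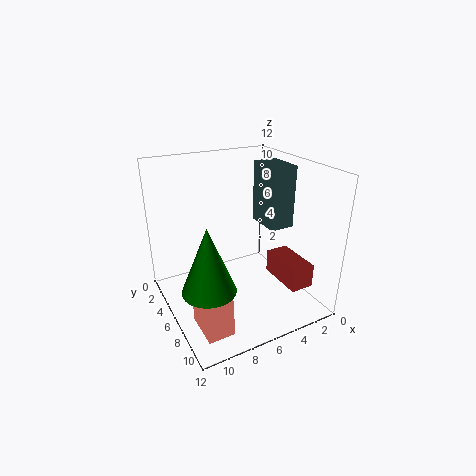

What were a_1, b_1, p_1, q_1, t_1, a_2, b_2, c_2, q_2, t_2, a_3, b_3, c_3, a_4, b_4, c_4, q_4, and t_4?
a_1 = 9, b_1 = 8, p_1 = 2, q_1 = 3, t_1 = 3, a_2 = 1, b_2 = 6, c_2 = 2, q_2 = 4, t_2 = 2, a_3 = 10, b_3 = 9, c_3 = 4, a_4 = 2, b_4 = 5, c_4 = 7, q_4 = 3, t_4 = 5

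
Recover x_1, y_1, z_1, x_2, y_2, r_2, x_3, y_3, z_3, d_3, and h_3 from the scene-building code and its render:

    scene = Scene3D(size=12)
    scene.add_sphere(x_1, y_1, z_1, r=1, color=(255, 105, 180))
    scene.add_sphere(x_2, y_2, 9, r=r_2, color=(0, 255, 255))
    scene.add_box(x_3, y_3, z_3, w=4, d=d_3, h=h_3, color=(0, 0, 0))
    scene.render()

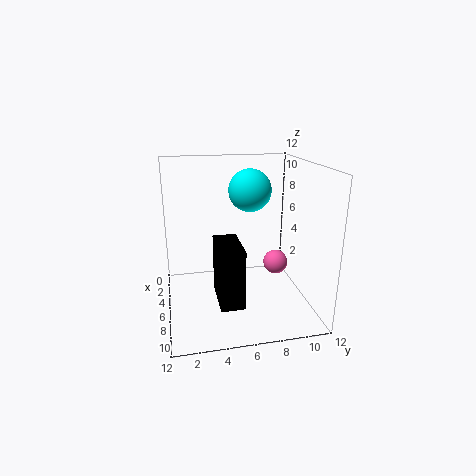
x_1 = 7, y_1 = 9, z_1 = 4, x_2 = 2, y_2 = 8, r_2 = 2, x_3 = 5, y_3 = 4, z_3 = 1, d_3 = 2, h_3 = 5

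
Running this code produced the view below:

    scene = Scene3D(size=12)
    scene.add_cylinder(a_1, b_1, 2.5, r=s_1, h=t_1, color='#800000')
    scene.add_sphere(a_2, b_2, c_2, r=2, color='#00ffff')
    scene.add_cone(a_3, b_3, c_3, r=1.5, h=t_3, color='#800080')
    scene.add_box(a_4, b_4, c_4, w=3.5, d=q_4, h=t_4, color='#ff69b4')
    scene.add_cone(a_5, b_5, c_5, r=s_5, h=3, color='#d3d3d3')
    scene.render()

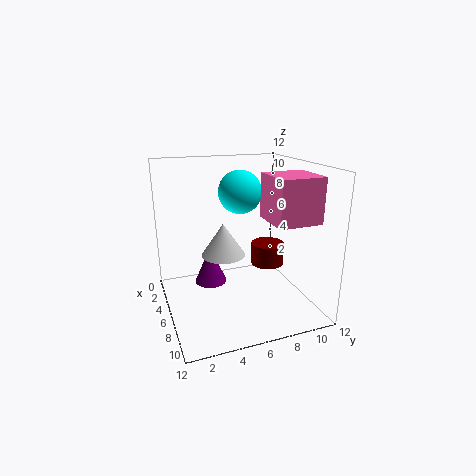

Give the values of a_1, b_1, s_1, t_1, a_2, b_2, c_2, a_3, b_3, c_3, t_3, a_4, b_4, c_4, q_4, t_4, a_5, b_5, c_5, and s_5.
a_1 = 4.5; b_1 = 9.5; s_1 = 1.5; t_1 = 2; a_2 = 2.5; b_2 = 7.5; c_2 = 9; a_3 = 2.5; b_3 = 4.5; c_3 = 0.5; t_3 = 3.5; a_4 = 7; b_4 = 7.5; c_4 = 8; q_4 = 3.5; t_4 = 3.5; a_5 = 3.5; b_5 = 5.5; c_5 = 3.5; s_5 = 2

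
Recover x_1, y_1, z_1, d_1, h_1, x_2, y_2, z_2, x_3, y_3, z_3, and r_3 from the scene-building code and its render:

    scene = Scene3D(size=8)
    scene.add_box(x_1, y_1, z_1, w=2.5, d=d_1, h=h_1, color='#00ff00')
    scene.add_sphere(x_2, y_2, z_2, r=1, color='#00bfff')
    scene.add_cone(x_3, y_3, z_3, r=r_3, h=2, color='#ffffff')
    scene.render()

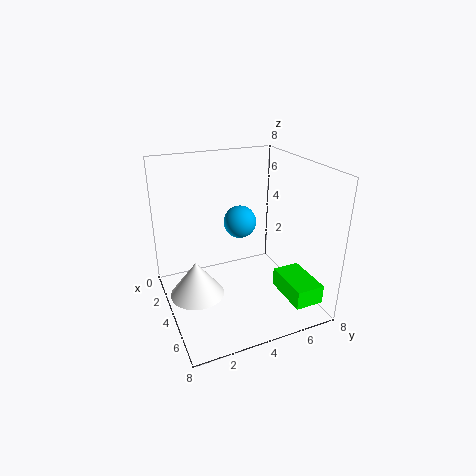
x_1 = 5.5
y_1 = 5.5
z_1 = 1.5
d_1 = 1.5
h_1 = 1
x_2 = 2
y_2 = 5
z_2 = 4
x_3 = 4
y_3 = 1.5
z_3 = 1
r_3 = 1.5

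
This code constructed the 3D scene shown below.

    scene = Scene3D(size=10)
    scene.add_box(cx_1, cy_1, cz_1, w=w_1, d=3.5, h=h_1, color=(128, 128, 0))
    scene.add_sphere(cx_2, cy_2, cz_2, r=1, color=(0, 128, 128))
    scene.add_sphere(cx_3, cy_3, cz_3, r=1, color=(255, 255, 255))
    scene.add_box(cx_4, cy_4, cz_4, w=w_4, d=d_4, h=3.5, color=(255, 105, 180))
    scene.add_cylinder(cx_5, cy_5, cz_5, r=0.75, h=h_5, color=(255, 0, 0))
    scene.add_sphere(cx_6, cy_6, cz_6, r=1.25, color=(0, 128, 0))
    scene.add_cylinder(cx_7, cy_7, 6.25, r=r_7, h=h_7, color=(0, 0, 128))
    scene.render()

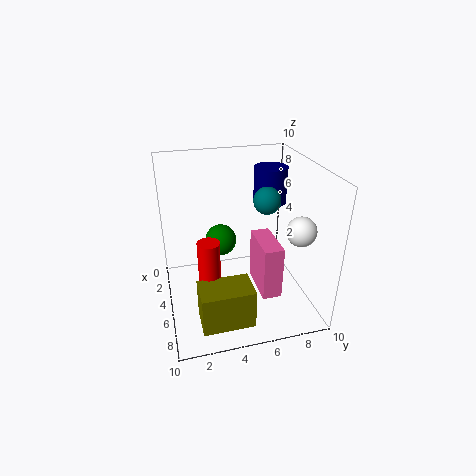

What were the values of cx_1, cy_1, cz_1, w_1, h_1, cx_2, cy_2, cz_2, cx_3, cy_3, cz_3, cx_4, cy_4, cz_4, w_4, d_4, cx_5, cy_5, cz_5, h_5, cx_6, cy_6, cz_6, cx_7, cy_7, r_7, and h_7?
cx_1 = 6.5, cy_1 = 1.75, cz_1 = 0.25, w_1 = 2.25, h_1 = 2.75, cx_2 = 3.75, cy_2 = 7.5, cz_2 = 7, cx_3 = 7, cy_3 = 8.75, cz_3 = 6, cx_4 = 5.5, cy_4 = 5.75, cz_4 = 2.25, w_4 = 3, d_4 = 1.25, cx_5 = 6, cy_5 = 2.75, cz_5 = 2.25, h_5 = 3.25, cx_6 = 1.5, cy_6 = 4.5, cz_6 = 3, cx_7 = 2.25, cy_7 = 8.25, r_7 = 1.25, h_7 = 2.75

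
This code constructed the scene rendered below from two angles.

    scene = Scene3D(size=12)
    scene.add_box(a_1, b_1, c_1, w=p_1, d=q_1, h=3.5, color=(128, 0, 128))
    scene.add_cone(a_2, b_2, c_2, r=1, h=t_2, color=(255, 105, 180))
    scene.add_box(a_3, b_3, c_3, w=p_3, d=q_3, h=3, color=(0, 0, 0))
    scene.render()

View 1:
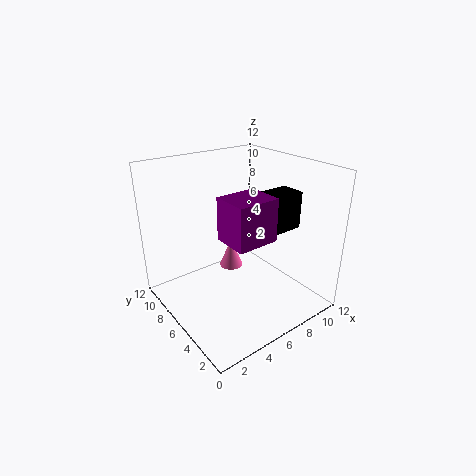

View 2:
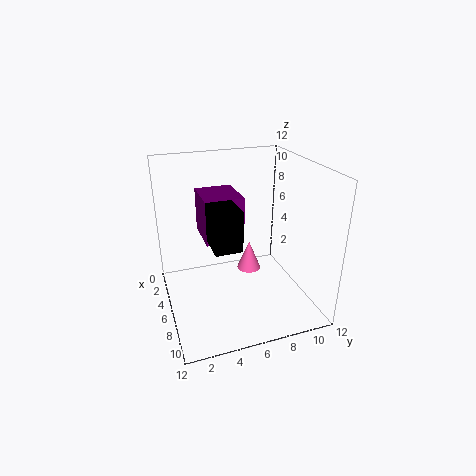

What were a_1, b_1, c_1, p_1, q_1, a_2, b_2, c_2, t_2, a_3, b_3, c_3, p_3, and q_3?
a_1 = 4, b_1 = 3, c_1 = 6.5, p_1 = 3.5, q_1 = 3, a_2 = 6, b_2 = 7, c_2 = 3, t_2 = 2.5, a_3 = 6, b_3 = 3, c_3 = 7, p_3 = 4, q_3 = 2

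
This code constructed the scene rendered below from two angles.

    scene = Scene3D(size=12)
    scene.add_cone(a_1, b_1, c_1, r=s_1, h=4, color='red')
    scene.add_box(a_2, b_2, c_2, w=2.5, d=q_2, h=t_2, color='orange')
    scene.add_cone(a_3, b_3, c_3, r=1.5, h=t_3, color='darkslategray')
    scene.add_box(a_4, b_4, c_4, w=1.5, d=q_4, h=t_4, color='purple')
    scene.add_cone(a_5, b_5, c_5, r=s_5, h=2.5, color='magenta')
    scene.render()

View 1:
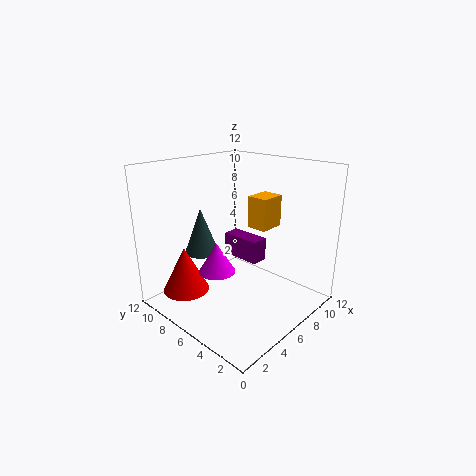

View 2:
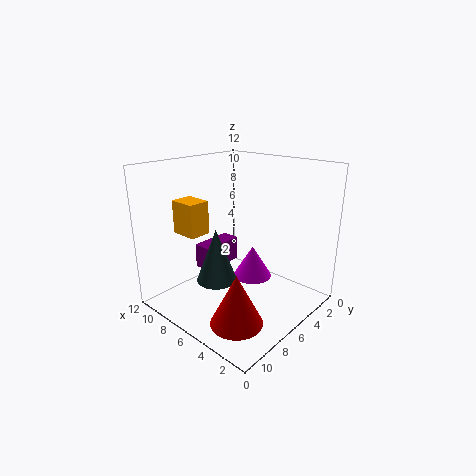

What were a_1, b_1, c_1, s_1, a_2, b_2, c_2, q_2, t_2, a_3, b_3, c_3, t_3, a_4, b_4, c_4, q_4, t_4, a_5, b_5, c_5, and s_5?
a_1 = 3; b_1 = 9.5; c_1 = 1; s_1 = 2; a_2 = 9.5; b_2 = 6; c_2 = 5.5; q_2 = 2; t_2 = 3; a_3 = 5; b_3 = 9.5; c_3 = 4; t_3 = 4; a_4 = 7; b_4 = 5; c_4 = 3.5; q_4 = 3.5; t_4 = 2; a_5 = 4; b_5 = 6.5; c_5 = 3.5; s_5 = 1.5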